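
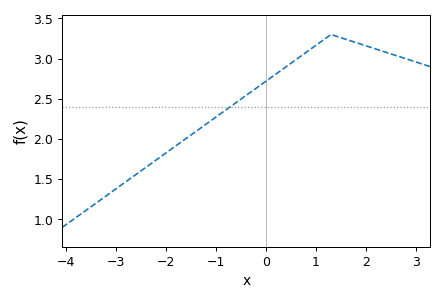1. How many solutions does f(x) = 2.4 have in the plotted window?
1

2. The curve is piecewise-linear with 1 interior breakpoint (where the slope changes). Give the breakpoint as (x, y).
(1.3, 3.3)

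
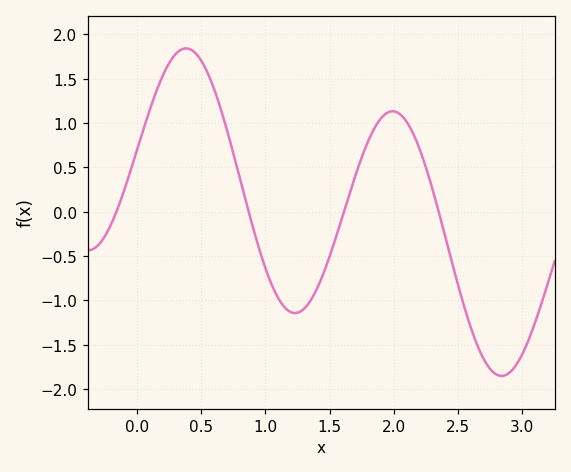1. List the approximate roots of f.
-0.162, 0.869, 1.61, 2.35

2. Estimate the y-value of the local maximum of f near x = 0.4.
1.84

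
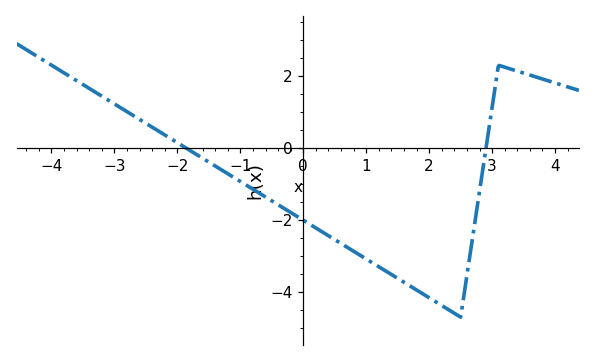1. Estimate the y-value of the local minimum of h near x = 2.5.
-4.6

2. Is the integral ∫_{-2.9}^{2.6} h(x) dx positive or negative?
negative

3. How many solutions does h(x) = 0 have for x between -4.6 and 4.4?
2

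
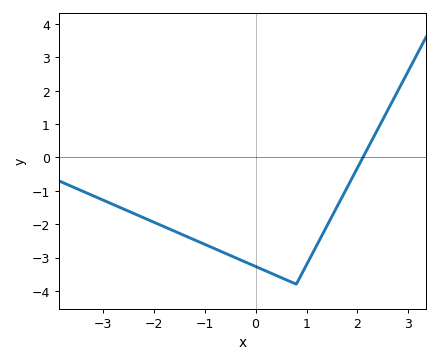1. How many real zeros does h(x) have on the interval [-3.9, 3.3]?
1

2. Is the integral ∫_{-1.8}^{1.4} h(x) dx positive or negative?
negative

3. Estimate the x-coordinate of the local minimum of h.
0.8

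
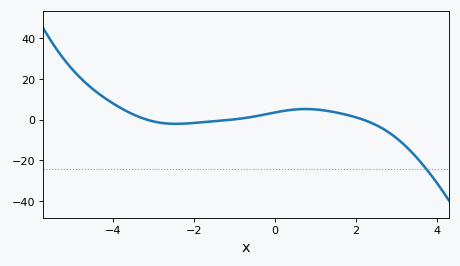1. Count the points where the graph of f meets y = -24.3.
1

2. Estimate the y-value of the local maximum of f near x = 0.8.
6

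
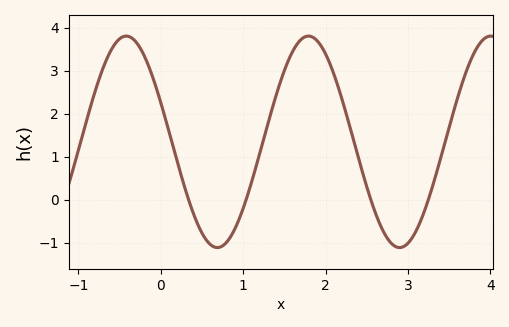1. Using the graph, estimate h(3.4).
0.985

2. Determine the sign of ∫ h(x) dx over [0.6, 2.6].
positive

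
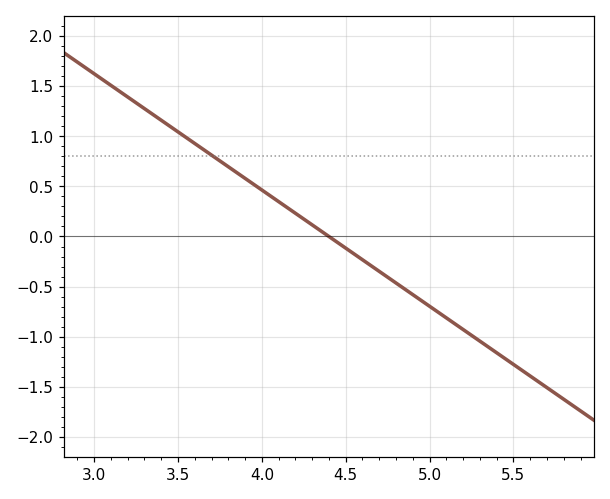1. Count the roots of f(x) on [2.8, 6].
1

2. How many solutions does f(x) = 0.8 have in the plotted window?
1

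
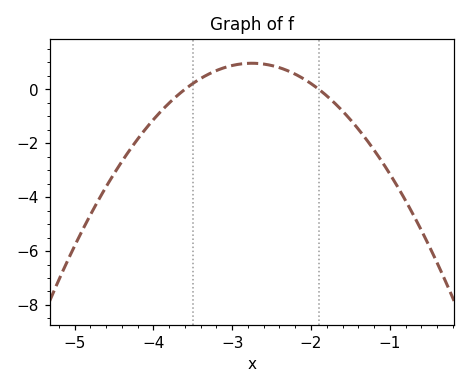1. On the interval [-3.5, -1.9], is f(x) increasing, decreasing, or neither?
neither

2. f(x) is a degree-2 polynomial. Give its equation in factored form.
y = -1.34(x + 3.6)(x + 1.9)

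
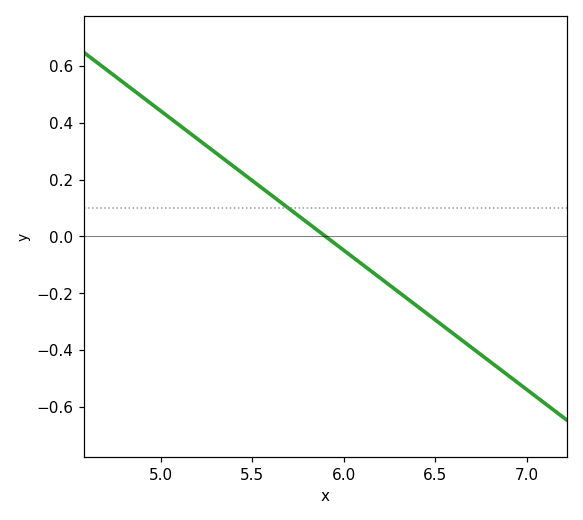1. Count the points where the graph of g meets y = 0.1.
1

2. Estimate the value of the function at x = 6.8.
-0.441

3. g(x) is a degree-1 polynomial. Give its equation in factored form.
y = -0.49(x - 5.9)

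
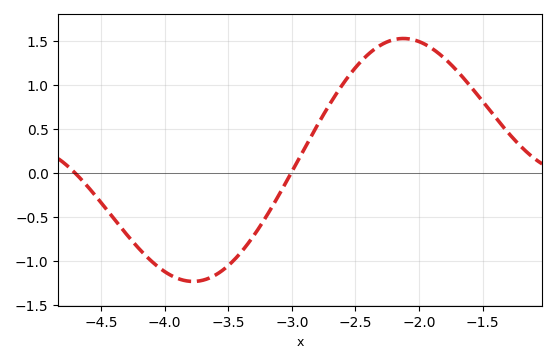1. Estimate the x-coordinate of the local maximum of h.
-2.1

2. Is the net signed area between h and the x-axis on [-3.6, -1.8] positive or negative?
positive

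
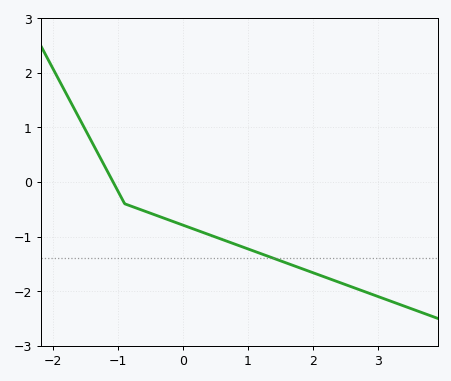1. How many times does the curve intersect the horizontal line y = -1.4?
1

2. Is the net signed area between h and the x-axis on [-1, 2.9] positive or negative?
negative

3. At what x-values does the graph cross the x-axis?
-1.08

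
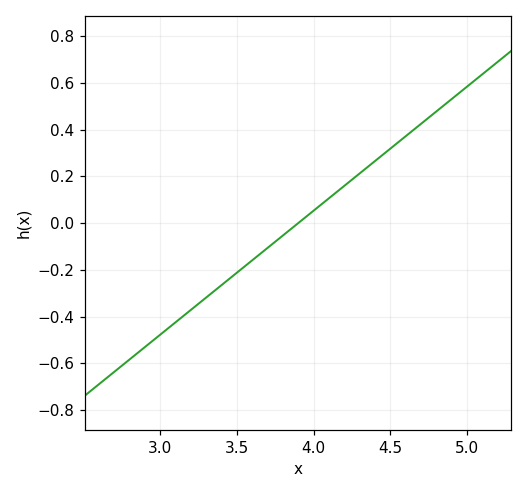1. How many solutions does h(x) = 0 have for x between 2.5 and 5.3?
1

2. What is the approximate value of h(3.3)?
-0.32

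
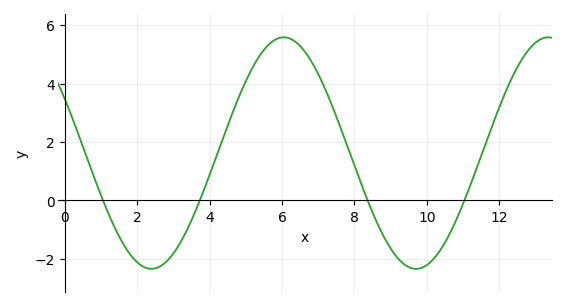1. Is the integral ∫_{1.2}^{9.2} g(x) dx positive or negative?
positive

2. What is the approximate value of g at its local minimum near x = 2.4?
-2.4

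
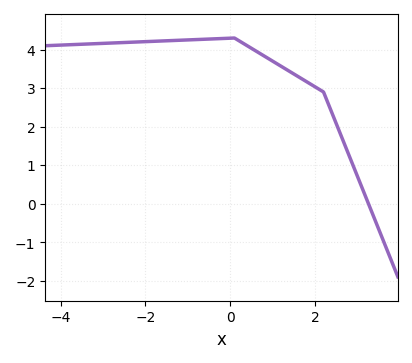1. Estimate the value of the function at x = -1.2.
4.24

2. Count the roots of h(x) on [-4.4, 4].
1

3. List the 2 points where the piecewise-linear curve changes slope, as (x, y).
(0.1, 4.3); (2.2, 2.9)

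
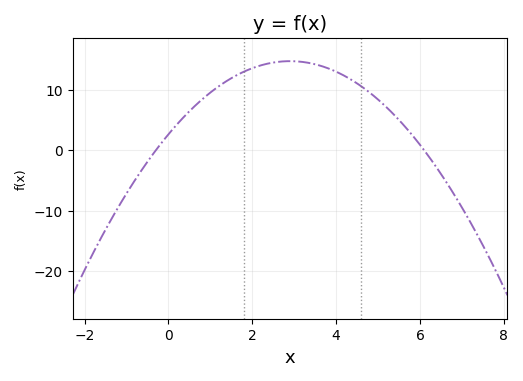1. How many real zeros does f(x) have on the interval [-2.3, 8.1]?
2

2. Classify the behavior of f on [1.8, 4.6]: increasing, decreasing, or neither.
neither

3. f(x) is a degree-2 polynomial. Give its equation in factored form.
y = -1.44(x + 0.3)(x - 6.1)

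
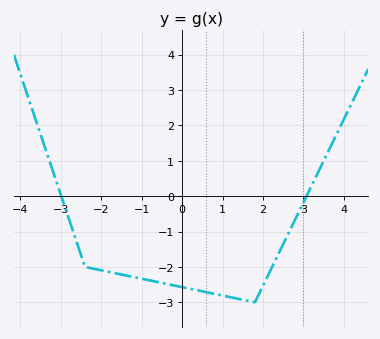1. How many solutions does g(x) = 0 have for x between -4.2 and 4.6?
2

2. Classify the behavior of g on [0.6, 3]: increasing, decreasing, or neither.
neither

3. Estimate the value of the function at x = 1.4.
-2.9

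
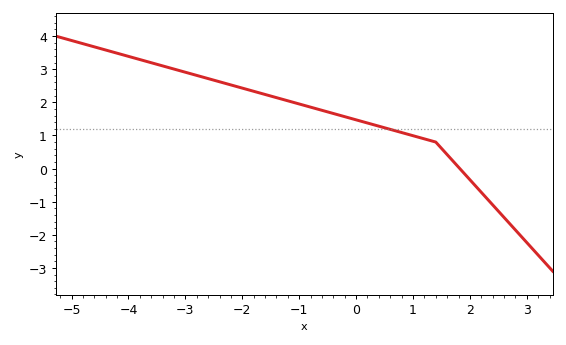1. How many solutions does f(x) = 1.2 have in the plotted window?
1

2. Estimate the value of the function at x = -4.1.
3.4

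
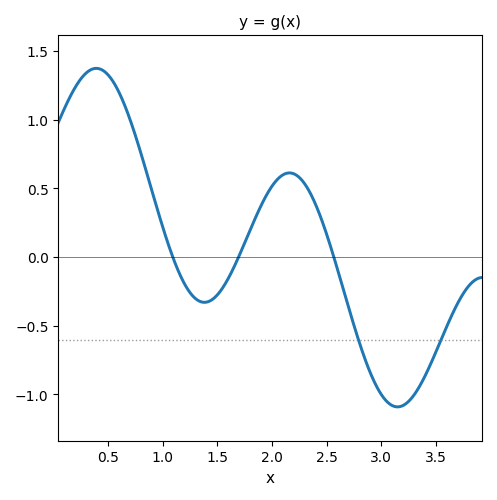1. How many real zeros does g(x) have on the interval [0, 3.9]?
3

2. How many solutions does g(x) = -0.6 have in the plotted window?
2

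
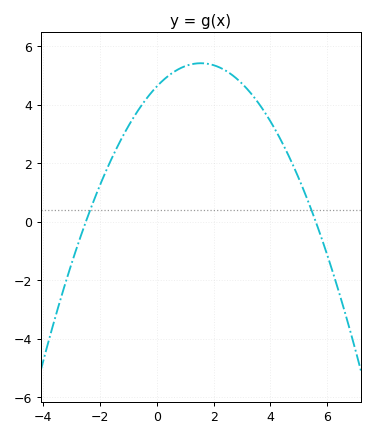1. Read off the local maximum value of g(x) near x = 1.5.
5.41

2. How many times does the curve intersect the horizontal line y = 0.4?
2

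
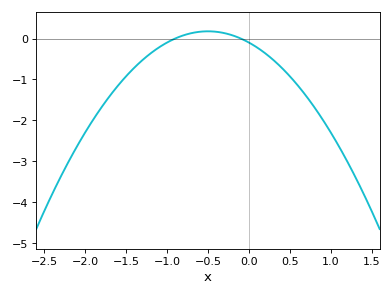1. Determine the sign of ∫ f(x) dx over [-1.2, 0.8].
negative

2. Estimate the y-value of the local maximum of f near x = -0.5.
0.176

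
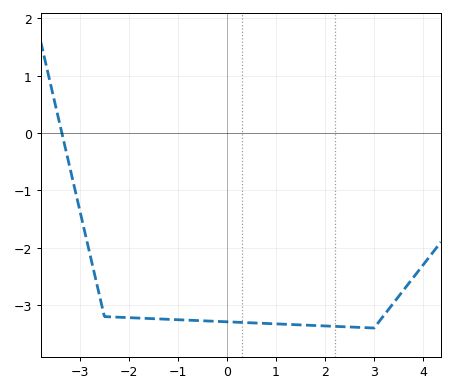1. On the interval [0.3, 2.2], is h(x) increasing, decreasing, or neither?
decreasing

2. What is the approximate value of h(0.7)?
-3.32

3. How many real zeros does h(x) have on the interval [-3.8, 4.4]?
1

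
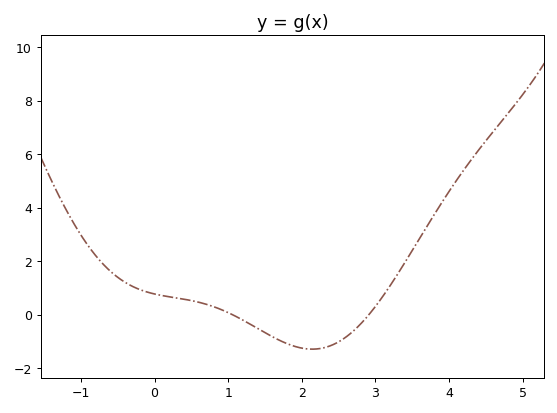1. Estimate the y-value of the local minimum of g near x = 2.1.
-1.28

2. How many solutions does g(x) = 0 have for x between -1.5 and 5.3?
2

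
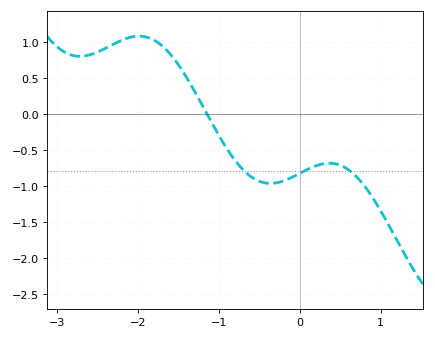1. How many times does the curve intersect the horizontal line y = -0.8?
3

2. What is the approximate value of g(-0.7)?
-0.8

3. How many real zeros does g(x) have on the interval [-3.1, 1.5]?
1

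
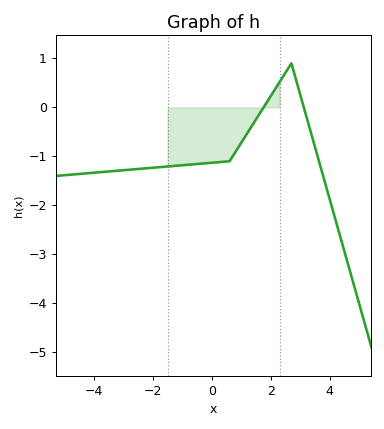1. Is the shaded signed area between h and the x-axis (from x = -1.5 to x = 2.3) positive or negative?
negative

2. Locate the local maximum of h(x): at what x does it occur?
2.8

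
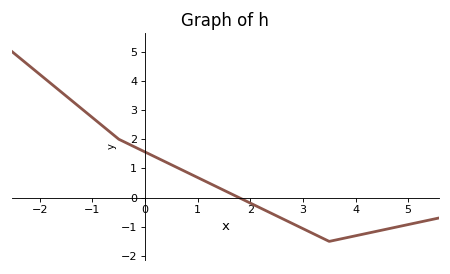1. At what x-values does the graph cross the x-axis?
1.8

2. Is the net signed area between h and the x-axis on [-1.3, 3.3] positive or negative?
positive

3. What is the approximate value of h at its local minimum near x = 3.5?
-1.5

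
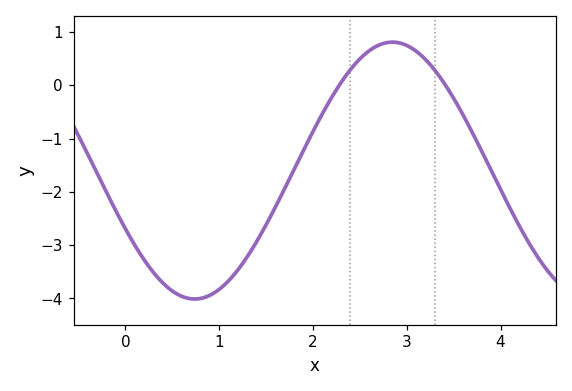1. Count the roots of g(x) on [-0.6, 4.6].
2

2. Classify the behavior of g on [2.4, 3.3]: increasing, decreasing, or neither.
neither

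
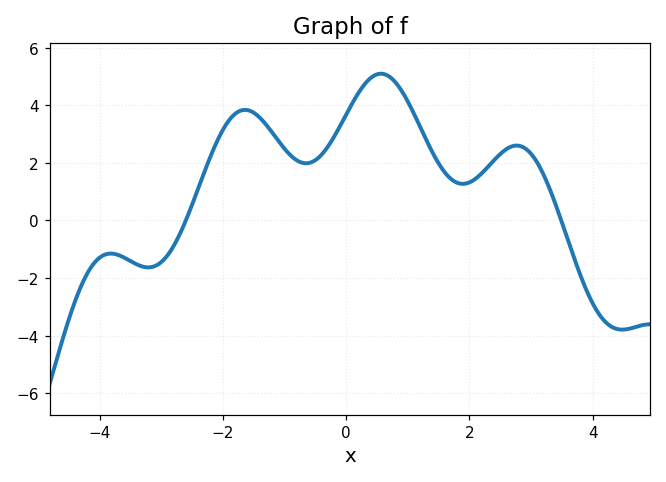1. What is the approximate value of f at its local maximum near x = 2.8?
2.6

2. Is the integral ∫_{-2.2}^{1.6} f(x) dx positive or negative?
positive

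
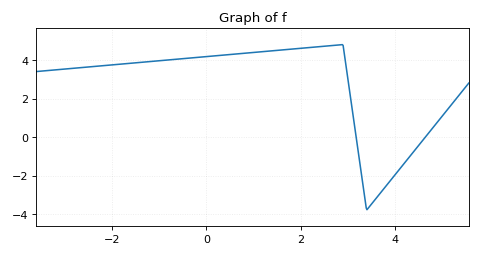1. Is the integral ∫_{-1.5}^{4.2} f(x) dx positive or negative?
positive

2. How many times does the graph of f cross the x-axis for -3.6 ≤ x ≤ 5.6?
2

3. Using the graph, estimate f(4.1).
-1.67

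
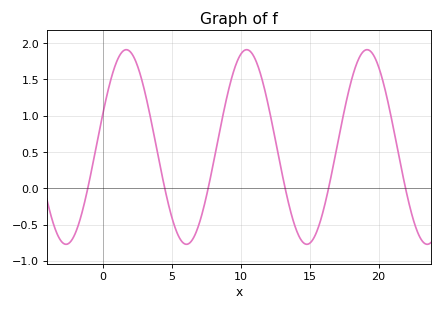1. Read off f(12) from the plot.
1.14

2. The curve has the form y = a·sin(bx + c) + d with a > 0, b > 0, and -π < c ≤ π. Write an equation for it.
y = 1.34sin(0.72x + 0.342) + 0.57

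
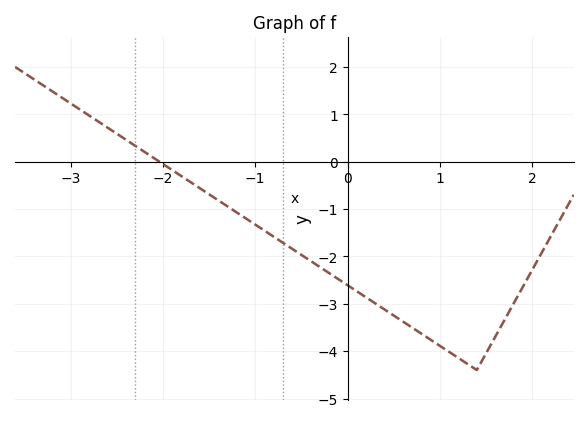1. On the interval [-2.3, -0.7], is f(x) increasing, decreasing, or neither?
decreasing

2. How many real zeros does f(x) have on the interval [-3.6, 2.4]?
1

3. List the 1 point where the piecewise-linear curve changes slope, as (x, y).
(1.4, -4.4)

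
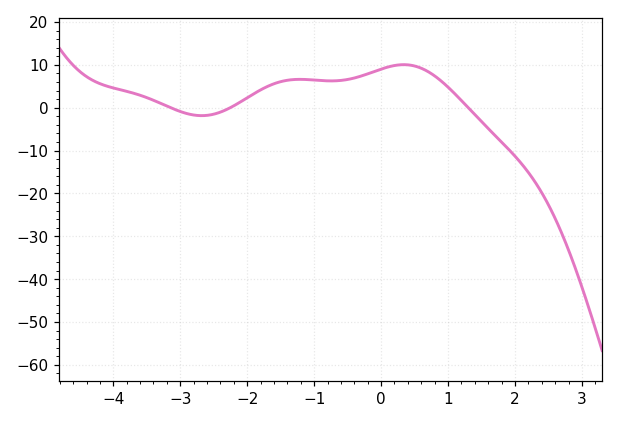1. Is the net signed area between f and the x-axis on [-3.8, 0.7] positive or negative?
positive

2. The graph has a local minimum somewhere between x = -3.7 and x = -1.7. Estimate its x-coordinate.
-2.68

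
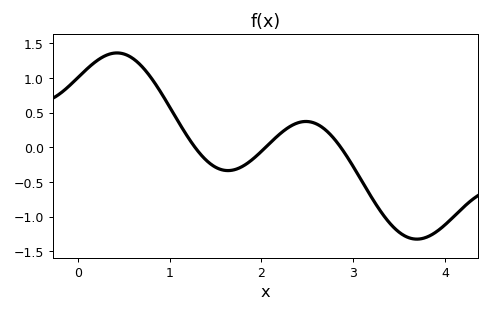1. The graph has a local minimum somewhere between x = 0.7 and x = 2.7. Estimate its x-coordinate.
1.64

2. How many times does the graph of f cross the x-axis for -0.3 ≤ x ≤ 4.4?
3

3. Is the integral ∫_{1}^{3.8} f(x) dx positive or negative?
negative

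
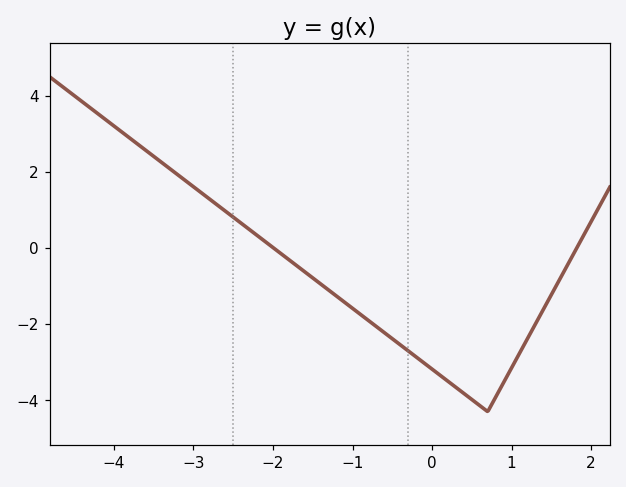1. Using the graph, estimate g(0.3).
-3.6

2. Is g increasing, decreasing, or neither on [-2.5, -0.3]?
decreasing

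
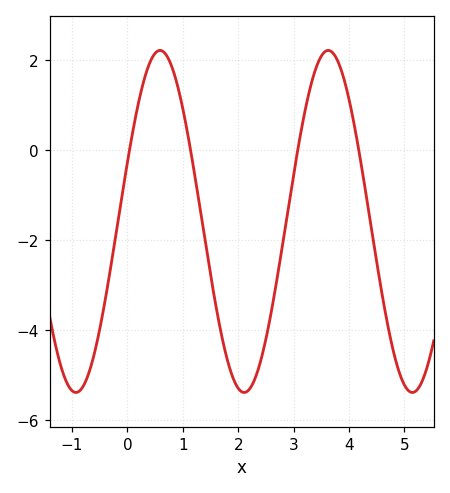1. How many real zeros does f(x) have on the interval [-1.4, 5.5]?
4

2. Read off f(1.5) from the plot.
-2.75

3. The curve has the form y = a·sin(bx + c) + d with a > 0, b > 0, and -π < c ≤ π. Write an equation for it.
y = 3.8sin(2.07x + 0.35) - 1.58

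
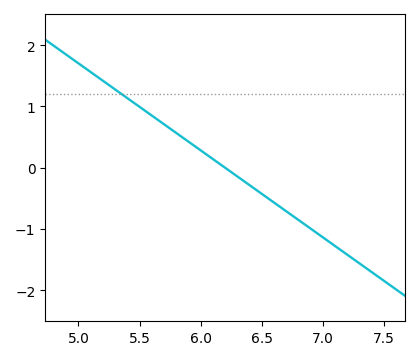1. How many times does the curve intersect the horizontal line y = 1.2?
1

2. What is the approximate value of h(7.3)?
-1.56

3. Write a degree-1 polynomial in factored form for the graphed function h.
y = -1.42(x - 6.2)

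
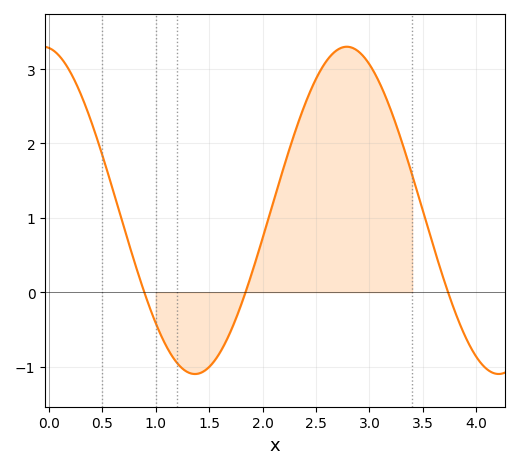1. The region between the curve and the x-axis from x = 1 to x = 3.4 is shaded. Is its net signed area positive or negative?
positive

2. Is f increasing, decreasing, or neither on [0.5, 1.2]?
decreasing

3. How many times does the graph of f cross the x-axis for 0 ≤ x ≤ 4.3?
3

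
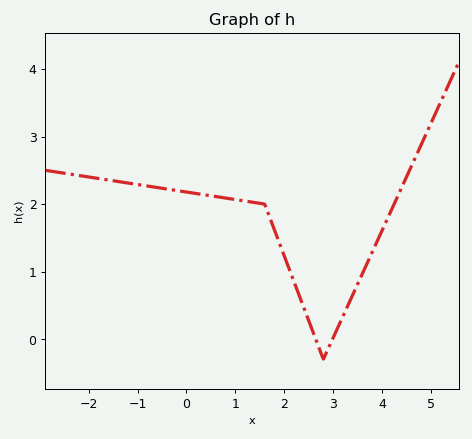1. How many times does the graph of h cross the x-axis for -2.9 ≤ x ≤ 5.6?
2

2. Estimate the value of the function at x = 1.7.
1.8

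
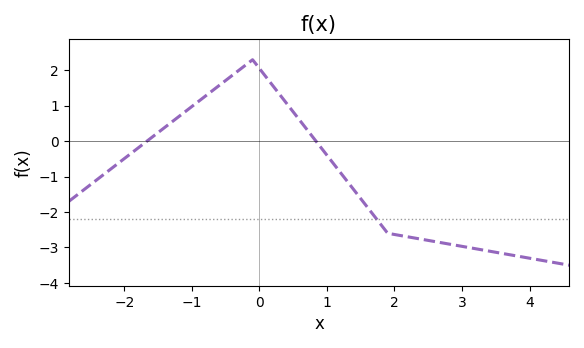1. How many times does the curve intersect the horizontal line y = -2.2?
1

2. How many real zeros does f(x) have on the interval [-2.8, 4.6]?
2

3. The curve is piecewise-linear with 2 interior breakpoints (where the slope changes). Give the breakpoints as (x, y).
(-0.1, 2.3); (1.9, -2.6)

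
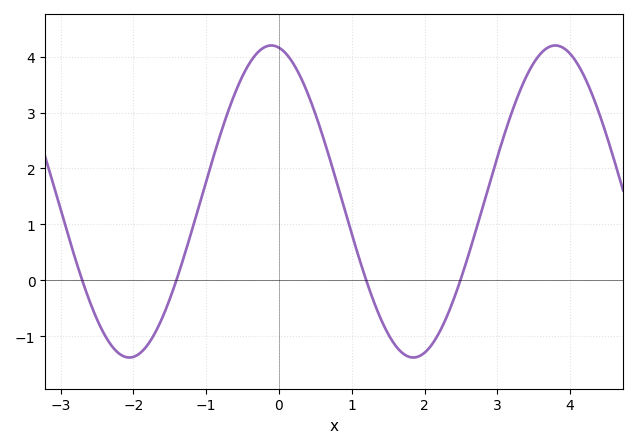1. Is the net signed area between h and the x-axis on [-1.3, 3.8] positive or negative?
positive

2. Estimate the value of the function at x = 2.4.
-0.3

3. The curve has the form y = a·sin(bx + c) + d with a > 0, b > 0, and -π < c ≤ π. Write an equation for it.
y = 2.79sin(1.6x + 1.7) + 1.41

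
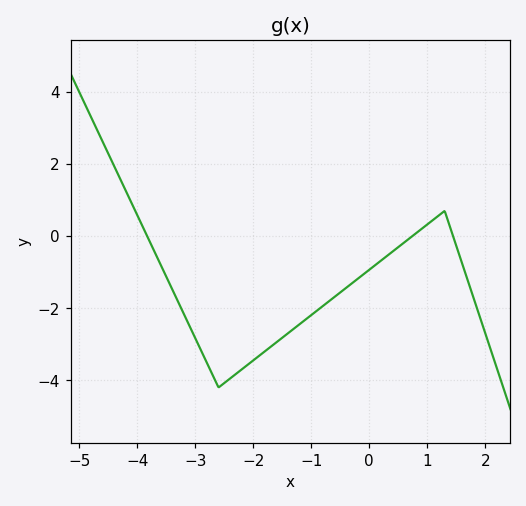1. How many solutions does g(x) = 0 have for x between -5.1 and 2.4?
3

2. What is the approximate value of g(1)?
0.4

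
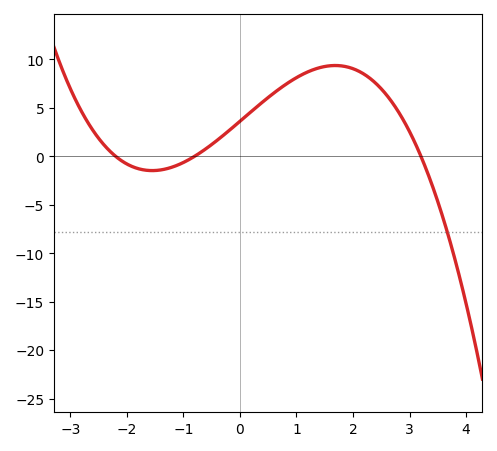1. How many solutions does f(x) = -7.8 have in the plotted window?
1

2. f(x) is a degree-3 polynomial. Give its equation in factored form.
y = -0.64(x + 2.2)(x + 0.8)(x - 3.2)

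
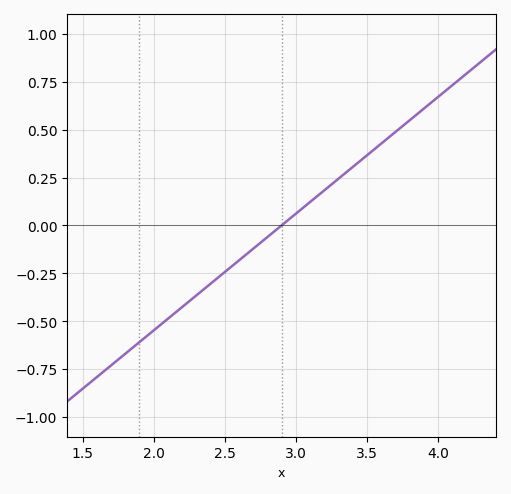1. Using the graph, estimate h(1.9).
-0.61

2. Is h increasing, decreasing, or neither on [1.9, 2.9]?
increasing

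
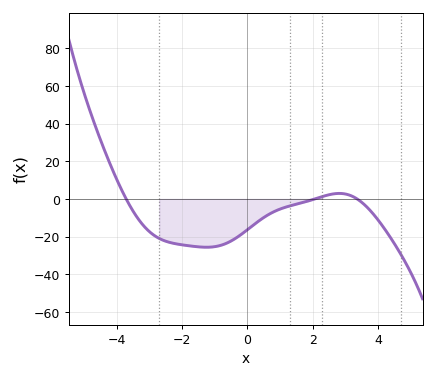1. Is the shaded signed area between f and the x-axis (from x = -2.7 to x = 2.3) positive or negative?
negative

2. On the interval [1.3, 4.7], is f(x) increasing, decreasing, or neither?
neither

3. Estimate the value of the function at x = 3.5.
-2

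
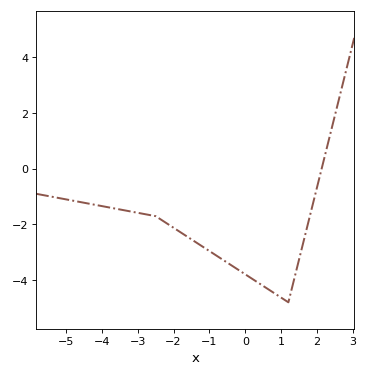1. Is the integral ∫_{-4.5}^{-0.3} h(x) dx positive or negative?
negative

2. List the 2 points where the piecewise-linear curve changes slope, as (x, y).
(-2.5, -1.7); (1.2, -4.8)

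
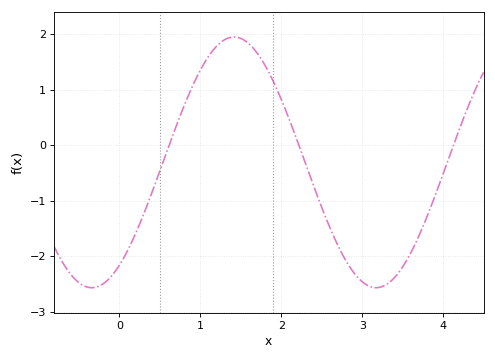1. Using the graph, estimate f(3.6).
-1.9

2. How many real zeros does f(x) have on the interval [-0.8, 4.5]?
3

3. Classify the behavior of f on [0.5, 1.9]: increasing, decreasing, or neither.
neither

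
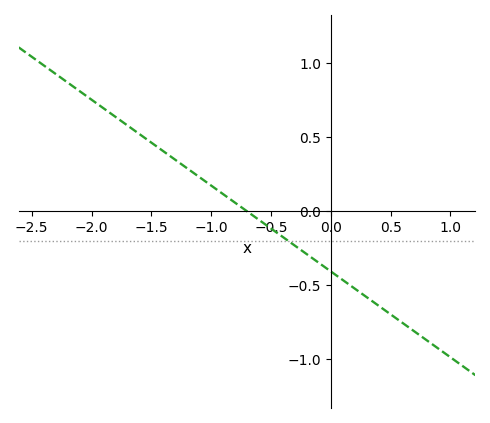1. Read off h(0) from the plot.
-0.4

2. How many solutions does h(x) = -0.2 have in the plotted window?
1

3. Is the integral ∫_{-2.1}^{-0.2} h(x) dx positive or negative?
positive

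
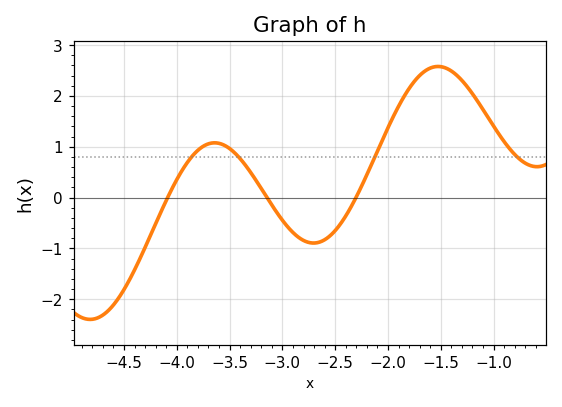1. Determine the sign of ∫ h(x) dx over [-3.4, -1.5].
positive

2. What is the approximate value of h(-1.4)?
2.5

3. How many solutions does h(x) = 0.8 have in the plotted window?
4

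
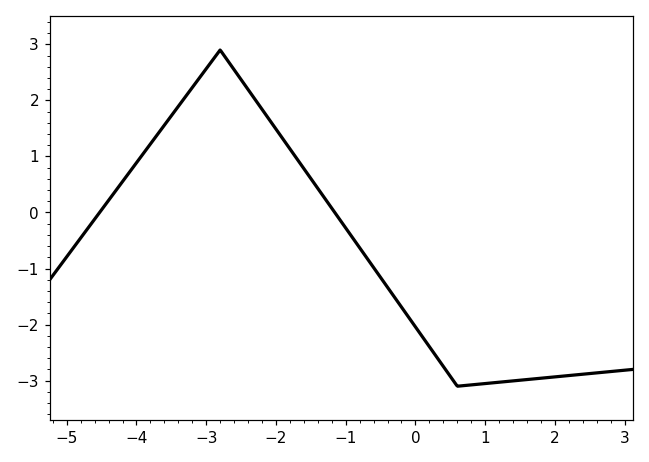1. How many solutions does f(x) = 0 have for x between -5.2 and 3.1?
2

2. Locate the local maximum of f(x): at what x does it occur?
-2.8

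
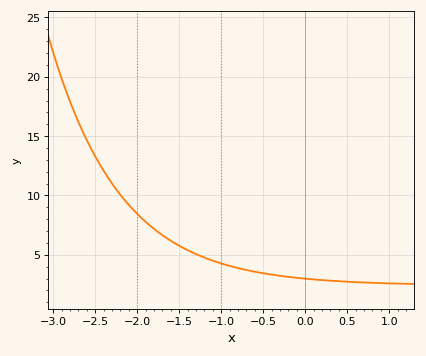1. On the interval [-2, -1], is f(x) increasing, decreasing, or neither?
decreasing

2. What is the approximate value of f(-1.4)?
5.39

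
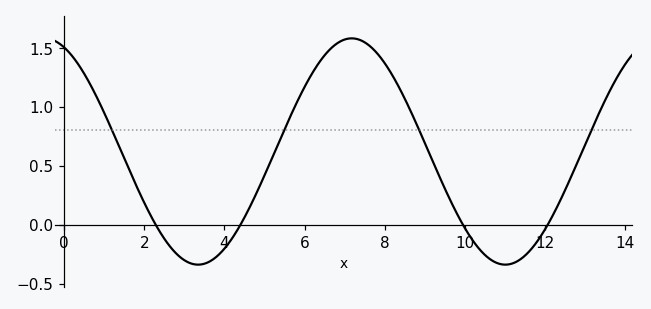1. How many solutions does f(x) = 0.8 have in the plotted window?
4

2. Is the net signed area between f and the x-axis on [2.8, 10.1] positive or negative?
positive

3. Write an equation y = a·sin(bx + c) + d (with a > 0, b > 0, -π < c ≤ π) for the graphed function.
y = 0.96sin(0.82x + 2) + 0.62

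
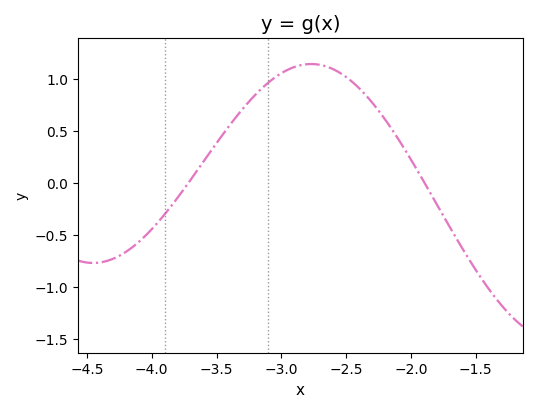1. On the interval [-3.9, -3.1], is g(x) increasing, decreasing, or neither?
increasing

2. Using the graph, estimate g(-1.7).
-0.418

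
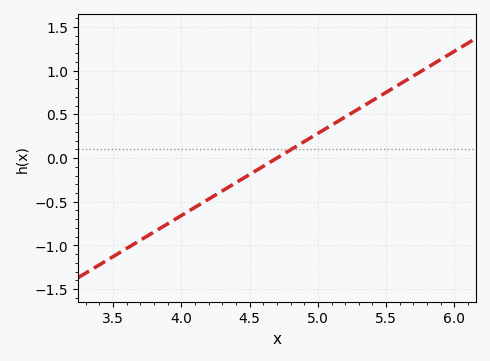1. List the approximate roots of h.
4.7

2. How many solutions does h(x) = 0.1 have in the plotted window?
1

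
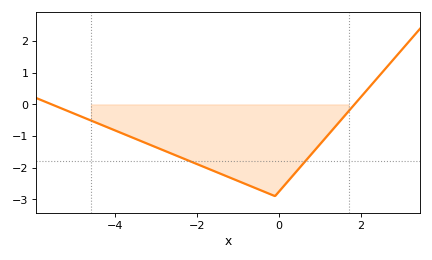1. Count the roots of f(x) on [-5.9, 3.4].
2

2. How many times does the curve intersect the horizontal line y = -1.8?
2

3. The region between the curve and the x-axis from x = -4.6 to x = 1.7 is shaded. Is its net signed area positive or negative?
negative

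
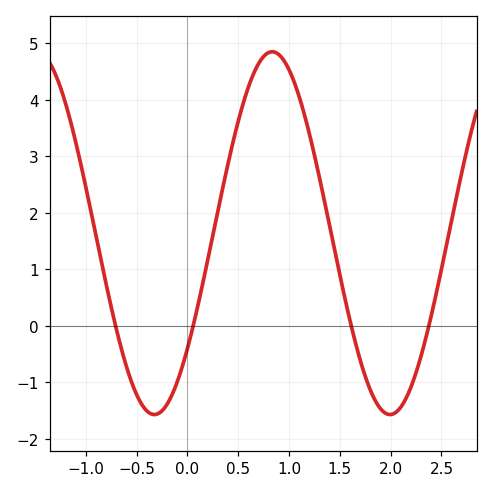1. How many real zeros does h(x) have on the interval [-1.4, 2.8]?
4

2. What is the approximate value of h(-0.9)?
1.6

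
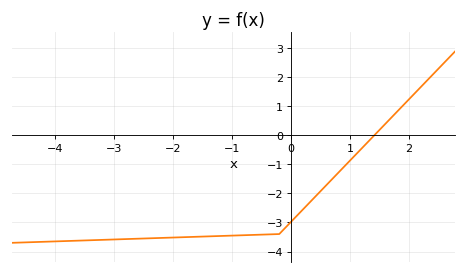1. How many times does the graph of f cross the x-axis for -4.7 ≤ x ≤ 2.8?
1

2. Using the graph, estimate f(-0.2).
-3.4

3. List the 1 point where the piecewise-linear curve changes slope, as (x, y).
(-0.2, -3.4)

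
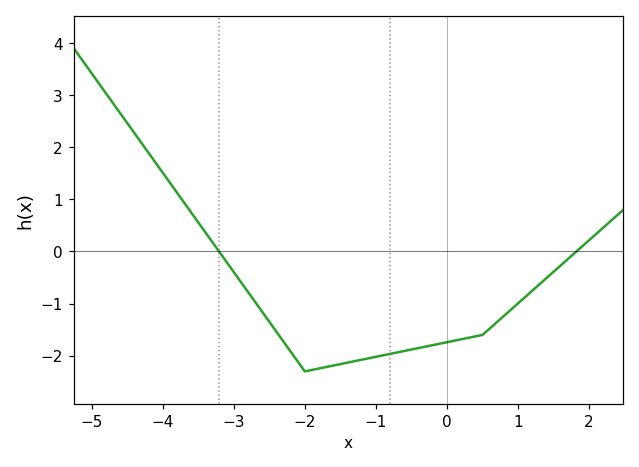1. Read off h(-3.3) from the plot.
0.179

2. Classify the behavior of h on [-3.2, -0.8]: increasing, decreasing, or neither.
neither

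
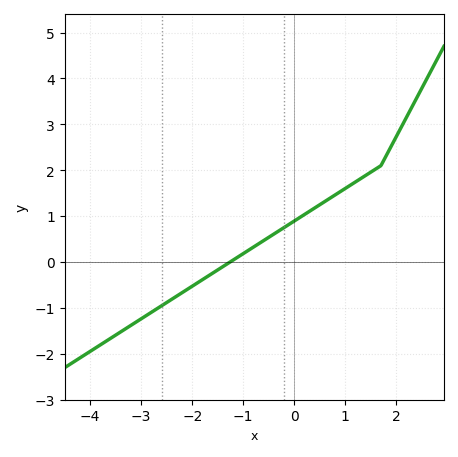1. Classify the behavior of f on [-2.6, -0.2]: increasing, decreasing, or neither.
increasing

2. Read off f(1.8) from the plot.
2.3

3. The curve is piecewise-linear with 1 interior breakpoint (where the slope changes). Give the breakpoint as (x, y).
(1.7, 2.1)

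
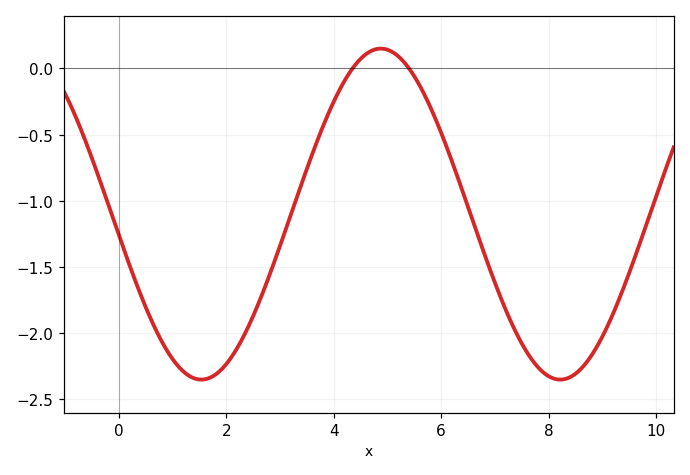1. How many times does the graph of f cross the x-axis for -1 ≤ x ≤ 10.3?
2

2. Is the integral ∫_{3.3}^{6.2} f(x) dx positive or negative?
negative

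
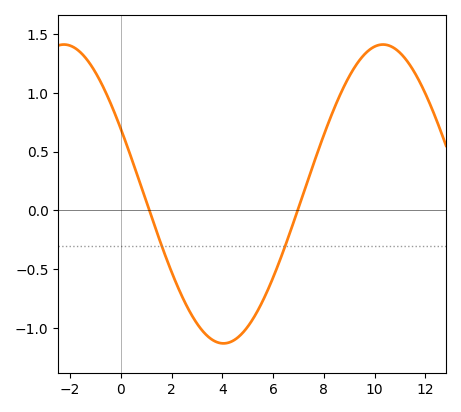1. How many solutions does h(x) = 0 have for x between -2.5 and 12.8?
2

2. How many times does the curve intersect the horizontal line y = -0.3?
2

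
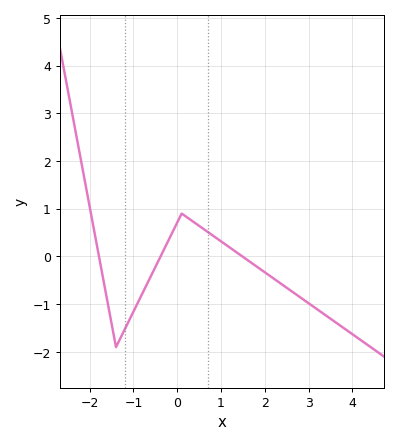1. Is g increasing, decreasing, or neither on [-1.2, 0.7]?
neither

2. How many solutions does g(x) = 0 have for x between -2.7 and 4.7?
3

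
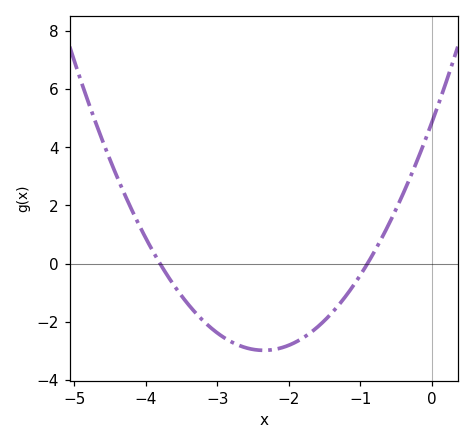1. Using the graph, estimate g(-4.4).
3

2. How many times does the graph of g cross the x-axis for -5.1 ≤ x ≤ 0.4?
2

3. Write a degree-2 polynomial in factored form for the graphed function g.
y = 1.42(x + 3.8)(x + 0.9)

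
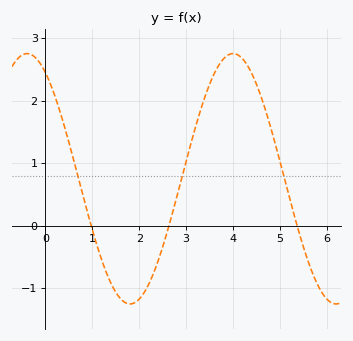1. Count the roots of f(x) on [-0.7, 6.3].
3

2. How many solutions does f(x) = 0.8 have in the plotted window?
3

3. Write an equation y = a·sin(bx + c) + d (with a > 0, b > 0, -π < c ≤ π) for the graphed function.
y = 2sin(1.43x + 2.13) + 0.75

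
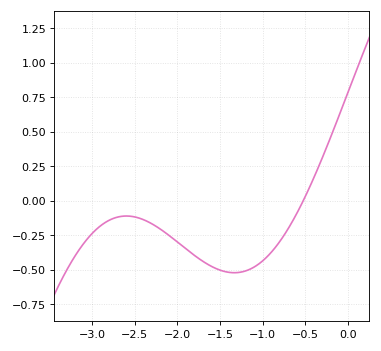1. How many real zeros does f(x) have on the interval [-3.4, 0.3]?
1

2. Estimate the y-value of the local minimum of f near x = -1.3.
-0.5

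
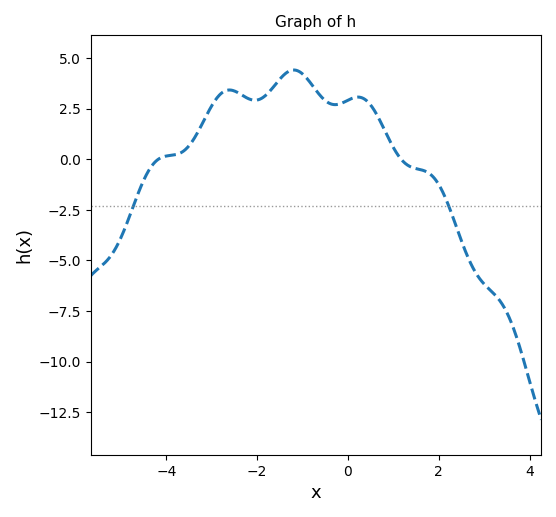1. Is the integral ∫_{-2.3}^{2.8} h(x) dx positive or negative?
positive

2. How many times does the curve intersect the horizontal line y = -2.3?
2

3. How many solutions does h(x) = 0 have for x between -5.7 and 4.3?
2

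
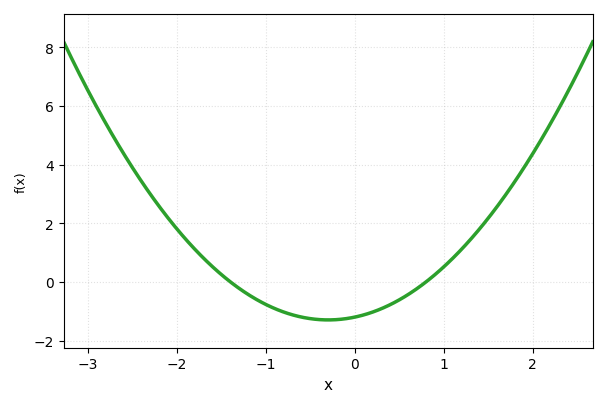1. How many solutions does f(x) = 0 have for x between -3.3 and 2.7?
2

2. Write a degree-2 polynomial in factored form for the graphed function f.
y = 1.07(x + 1.4)(x - 0.8)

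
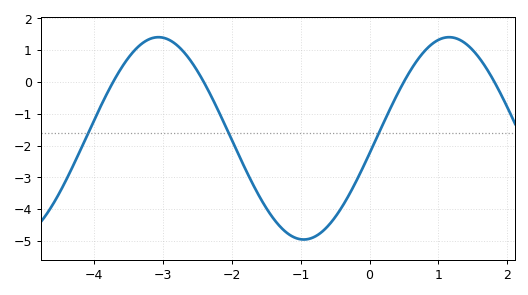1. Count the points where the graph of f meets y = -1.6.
3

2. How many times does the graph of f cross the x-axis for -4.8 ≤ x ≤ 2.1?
4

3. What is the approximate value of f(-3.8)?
-0.3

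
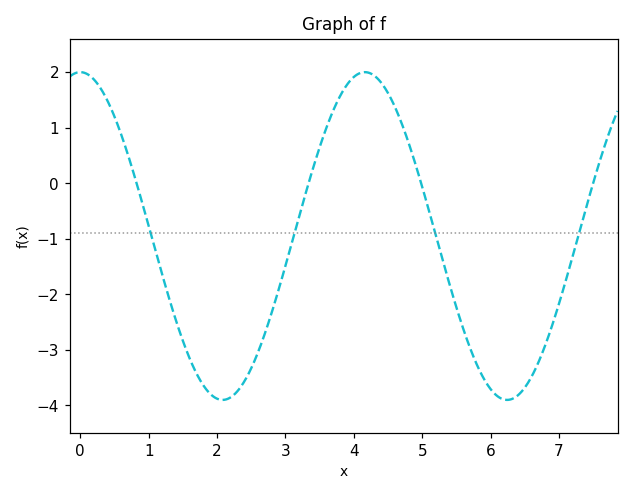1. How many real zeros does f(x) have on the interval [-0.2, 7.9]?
4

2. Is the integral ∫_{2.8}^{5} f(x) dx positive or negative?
positive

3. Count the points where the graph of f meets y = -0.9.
4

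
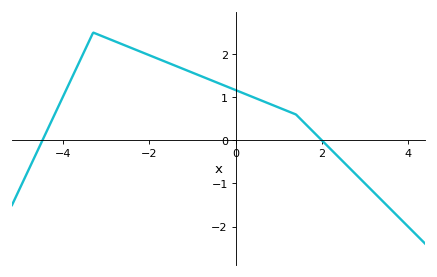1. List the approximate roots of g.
-4.48, 2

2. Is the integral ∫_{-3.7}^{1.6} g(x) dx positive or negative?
positive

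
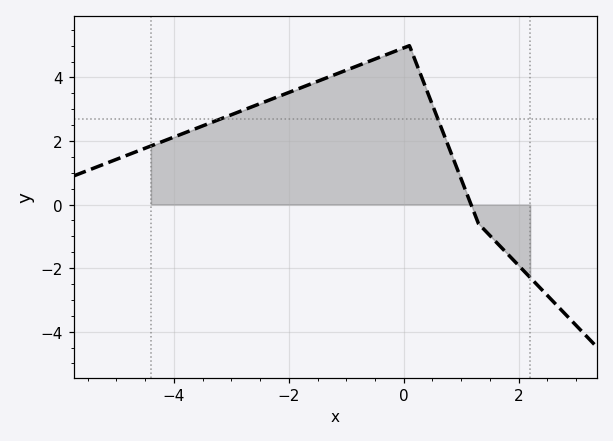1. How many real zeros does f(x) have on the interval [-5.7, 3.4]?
1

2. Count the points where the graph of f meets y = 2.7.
2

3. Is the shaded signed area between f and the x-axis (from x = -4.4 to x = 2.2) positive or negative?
positive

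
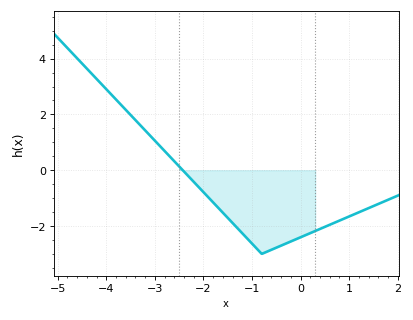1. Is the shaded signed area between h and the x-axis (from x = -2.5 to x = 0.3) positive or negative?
negative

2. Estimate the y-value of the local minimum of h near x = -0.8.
-3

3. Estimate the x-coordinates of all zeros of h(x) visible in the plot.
-2.43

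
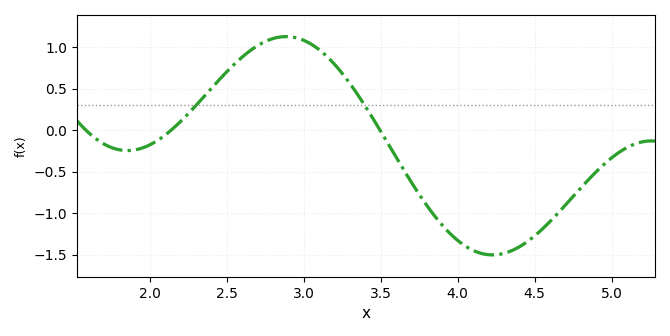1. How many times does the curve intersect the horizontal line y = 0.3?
2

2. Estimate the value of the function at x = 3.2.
0.8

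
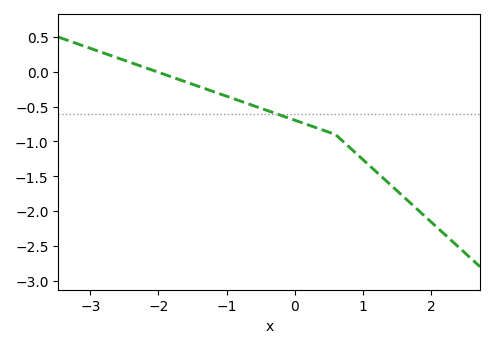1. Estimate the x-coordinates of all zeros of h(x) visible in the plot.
-2.02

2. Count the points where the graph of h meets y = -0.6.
1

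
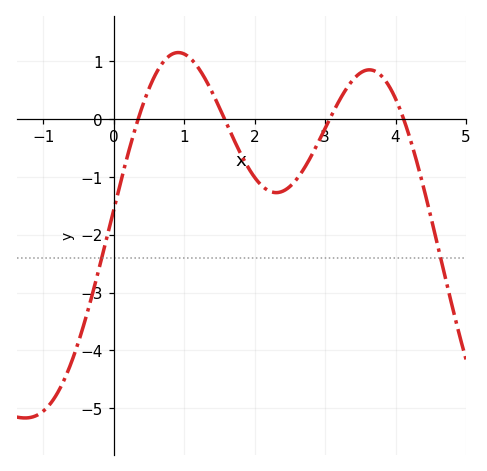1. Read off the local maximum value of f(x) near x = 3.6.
0.854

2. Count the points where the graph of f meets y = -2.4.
2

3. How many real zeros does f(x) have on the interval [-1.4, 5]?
4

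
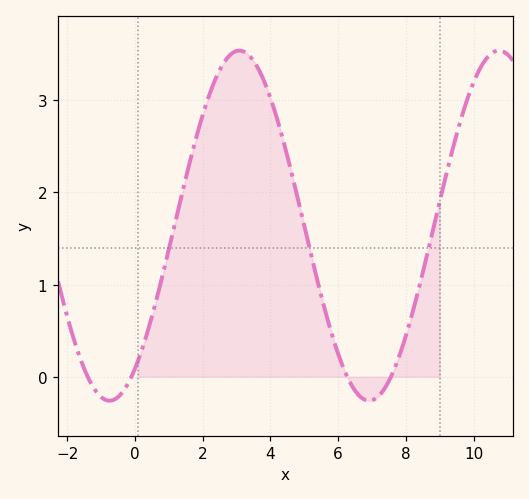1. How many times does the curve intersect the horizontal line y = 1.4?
3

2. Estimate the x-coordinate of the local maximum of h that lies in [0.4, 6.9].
3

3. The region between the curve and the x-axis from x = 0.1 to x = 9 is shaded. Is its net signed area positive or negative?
positive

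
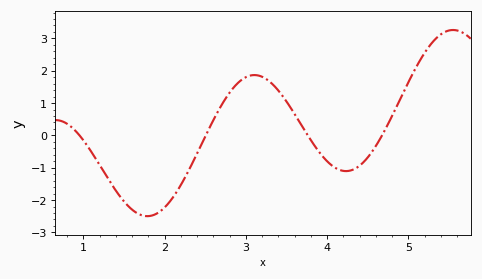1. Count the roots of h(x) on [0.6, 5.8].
4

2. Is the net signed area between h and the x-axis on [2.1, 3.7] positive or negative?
positive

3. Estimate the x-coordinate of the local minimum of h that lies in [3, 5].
4.2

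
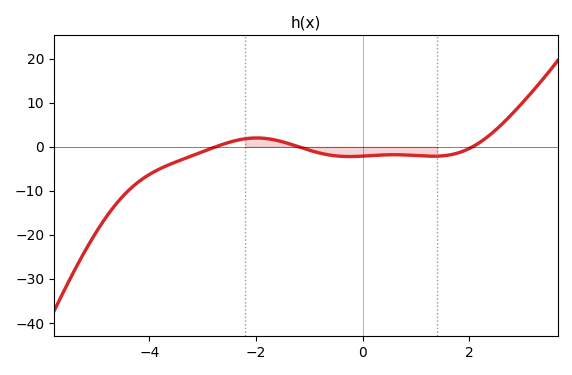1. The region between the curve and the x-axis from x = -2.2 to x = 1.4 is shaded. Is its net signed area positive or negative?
negative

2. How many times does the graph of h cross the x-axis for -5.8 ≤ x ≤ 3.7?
3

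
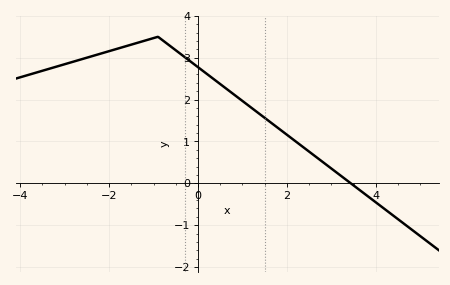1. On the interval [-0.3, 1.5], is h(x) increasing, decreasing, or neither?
decreasing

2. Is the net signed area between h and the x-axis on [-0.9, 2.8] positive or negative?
positive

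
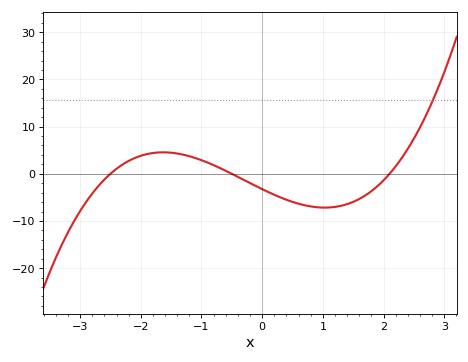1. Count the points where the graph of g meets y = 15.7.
1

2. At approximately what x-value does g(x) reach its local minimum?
1.03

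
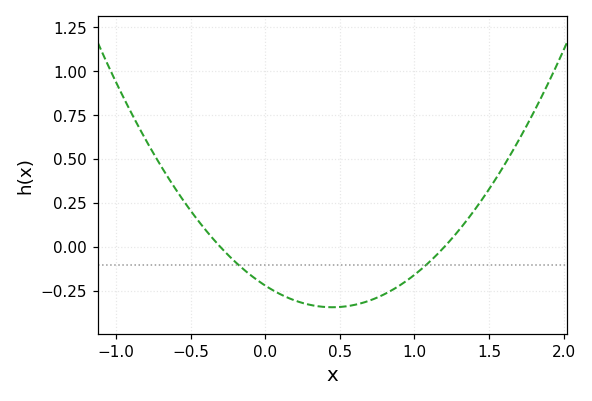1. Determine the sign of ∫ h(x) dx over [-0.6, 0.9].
negative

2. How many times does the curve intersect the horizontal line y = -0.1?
2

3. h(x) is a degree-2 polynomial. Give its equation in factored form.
y = 0.61(x + 0.3)(x - 1.2)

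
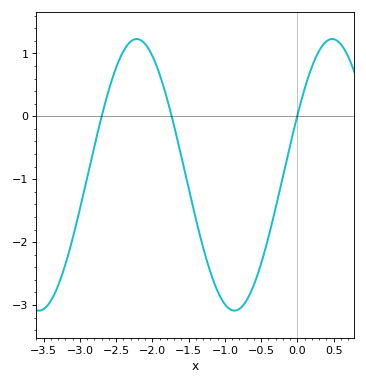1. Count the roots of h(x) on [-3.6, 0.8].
3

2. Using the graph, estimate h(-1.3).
-2.1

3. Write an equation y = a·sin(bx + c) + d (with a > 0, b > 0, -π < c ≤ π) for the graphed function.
y = 2.16sin(2.3x + 0.45) - 0.93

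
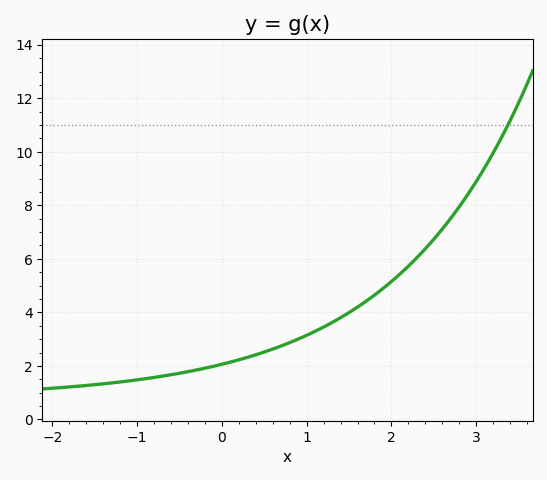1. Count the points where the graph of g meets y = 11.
1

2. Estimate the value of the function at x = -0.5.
1.72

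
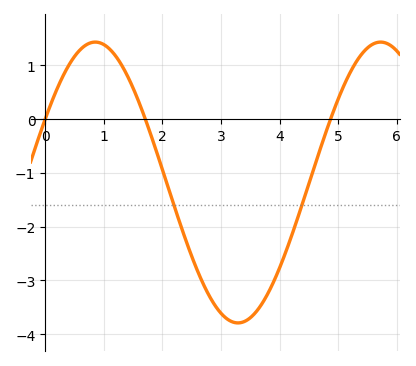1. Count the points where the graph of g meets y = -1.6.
2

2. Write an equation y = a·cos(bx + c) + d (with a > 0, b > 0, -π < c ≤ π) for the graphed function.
y = 2.61cos(1.3x - 1.1) - 1.18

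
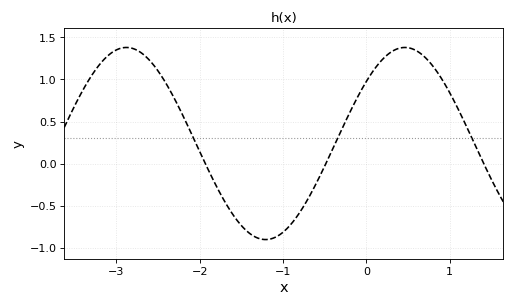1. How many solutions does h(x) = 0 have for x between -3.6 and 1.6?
3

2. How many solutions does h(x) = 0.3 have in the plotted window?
3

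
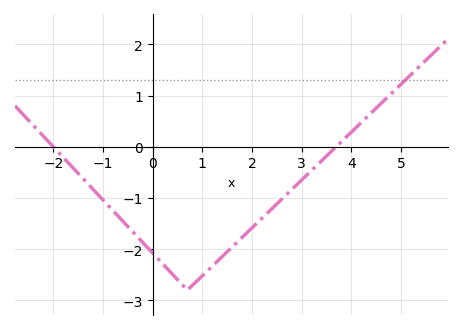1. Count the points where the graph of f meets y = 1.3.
1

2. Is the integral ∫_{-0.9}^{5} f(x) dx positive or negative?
negative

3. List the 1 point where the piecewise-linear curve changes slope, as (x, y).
(0.7, -2.8)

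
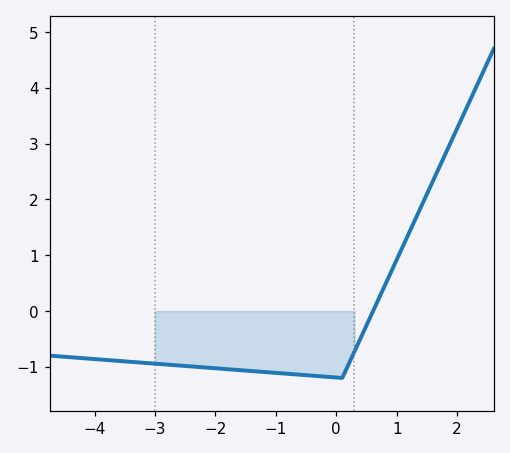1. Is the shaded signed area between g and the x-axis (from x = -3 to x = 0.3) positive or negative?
negative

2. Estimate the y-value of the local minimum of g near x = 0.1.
-1.2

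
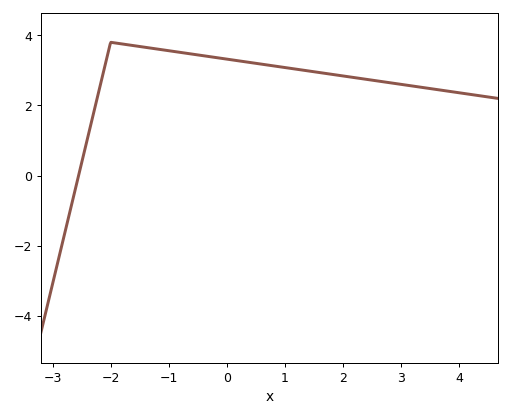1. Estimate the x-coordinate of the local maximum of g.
-2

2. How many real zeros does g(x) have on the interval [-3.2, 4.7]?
1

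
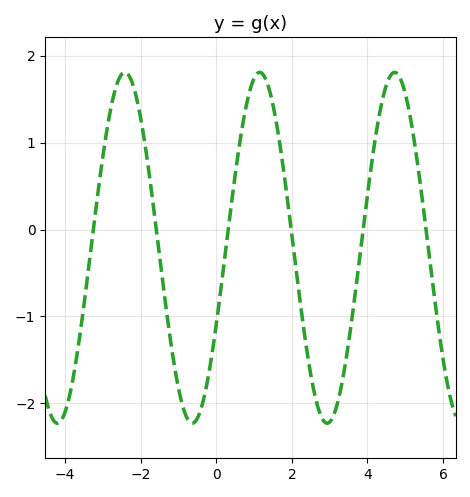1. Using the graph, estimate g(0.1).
-0.8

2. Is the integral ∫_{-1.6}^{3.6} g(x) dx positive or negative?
negative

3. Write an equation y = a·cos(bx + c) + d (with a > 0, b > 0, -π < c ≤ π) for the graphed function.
y = 2.02cos(1.8x - 2) - 0.21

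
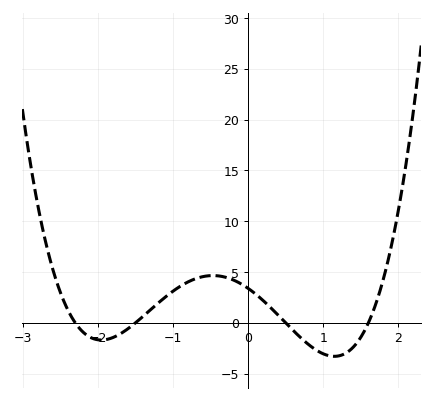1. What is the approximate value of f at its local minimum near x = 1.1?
-3.29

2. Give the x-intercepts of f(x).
-2.3, -1.5, 0.5, 1.6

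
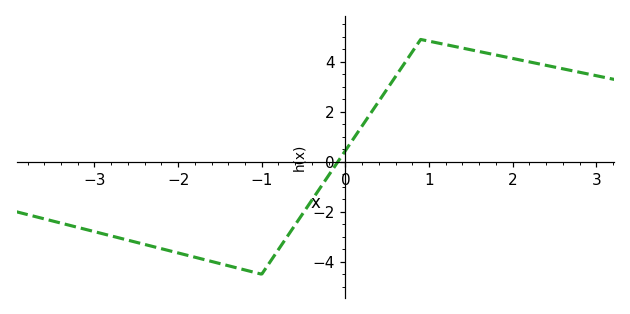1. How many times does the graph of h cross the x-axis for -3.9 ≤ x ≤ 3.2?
1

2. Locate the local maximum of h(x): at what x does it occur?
0.9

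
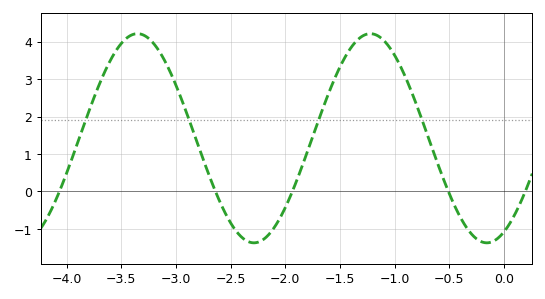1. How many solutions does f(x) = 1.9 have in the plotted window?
4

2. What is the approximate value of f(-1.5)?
3.32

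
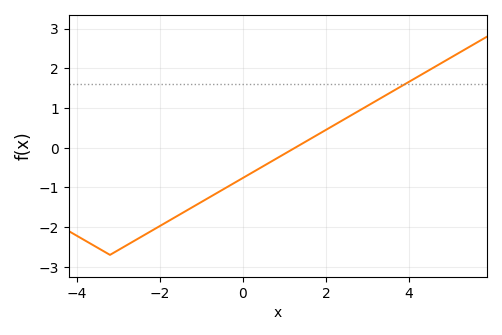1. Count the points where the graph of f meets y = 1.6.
1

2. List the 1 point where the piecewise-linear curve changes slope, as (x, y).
(-3.2, -2.7)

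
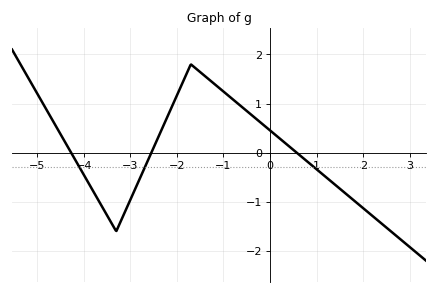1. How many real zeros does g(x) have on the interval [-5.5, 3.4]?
3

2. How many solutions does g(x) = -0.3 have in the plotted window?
3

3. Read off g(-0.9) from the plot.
1.17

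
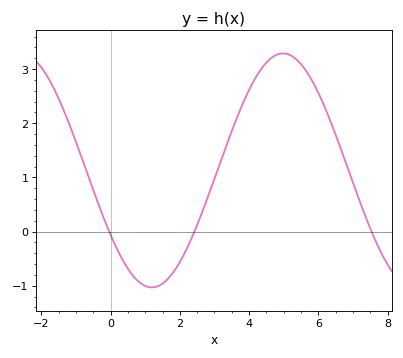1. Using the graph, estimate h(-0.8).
1.31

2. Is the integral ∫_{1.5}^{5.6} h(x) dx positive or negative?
positive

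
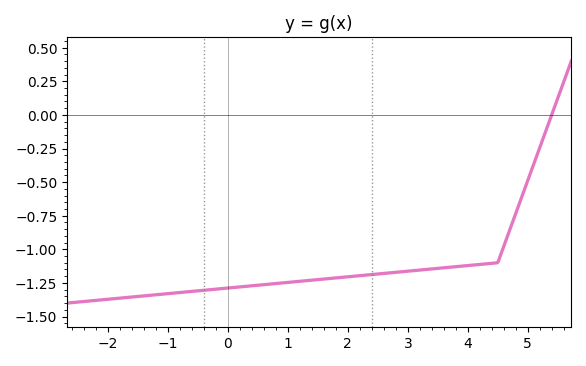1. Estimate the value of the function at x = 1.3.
-1.23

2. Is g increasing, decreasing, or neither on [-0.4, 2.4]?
increasing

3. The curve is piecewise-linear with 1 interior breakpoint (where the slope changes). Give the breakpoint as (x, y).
(4.5, -1.1)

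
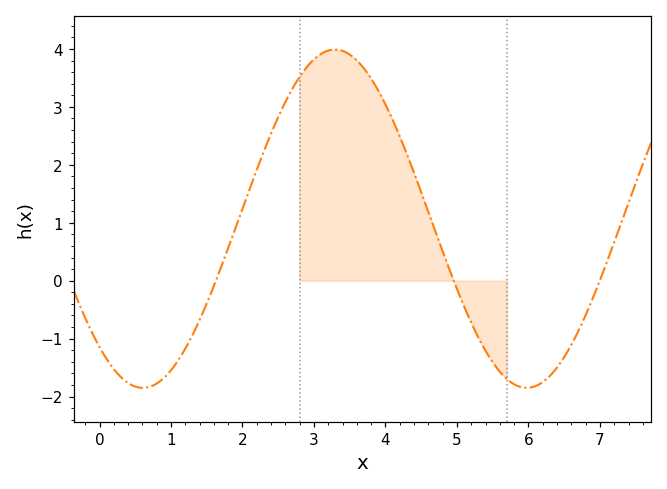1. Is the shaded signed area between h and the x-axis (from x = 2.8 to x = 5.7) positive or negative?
positive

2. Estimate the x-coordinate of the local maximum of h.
3.29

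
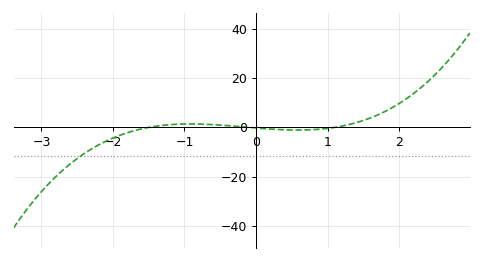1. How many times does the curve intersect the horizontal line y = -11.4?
1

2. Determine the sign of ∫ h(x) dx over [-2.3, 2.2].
positive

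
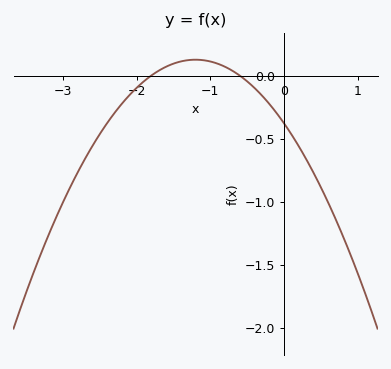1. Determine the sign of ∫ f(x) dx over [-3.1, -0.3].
negative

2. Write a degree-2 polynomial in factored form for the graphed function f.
y = -0.35(x + 1.8)(x + 0.6)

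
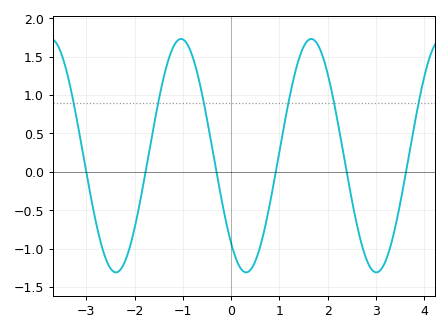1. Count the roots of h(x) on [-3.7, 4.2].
6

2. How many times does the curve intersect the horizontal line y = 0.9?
6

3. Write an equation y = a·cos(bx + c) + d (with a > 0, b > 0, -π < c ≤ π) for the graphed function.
y = 1.52cos(2.3x + 2.4) + 0.21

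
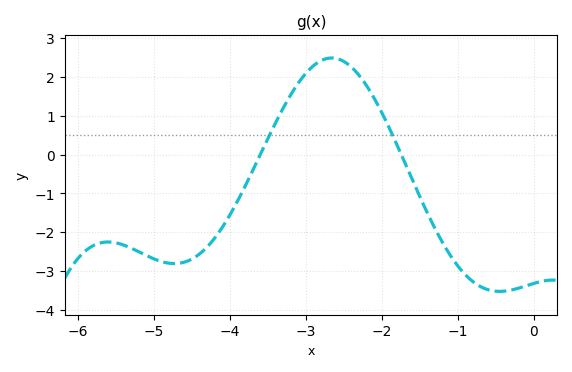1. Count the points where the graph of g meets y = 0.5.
2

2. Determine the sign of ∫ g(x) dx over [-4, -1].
positive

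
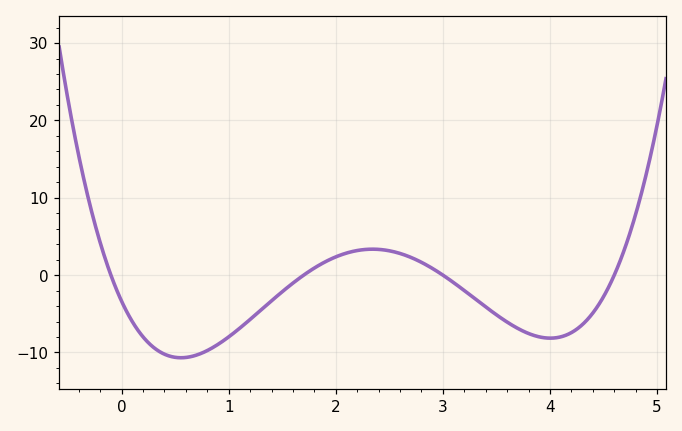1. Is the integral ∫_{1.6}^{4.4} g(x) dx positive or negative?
negative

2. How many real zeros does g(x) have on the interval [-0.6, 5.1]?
4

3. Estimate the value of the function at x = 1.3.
-4.52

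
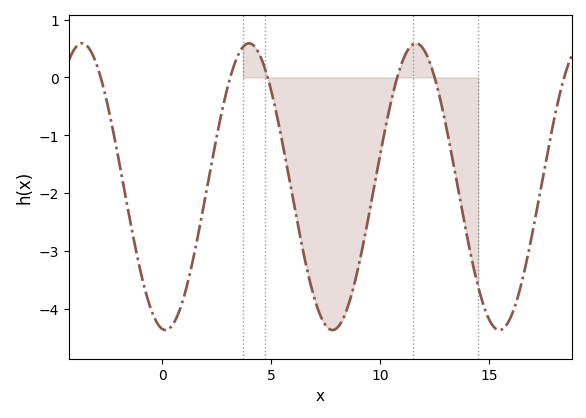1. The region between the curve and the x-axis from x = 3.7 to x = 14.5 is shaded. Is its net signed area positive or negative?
negative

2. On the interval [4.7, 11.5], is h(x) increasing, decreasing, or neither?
neither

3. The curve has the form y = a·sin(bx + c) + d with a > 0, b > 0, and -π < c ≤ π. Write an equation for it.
y = 2.48sin(0.82x - 1.69) - 1.89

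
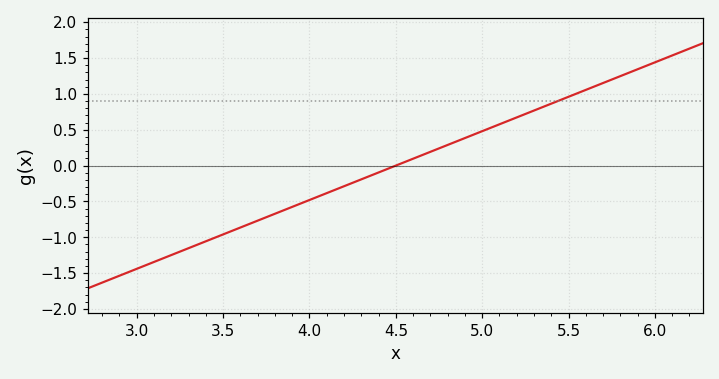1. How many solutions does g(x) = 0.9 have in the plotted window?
1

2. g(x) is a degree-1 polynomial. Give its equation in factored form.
y = 0.96(x - 4.5)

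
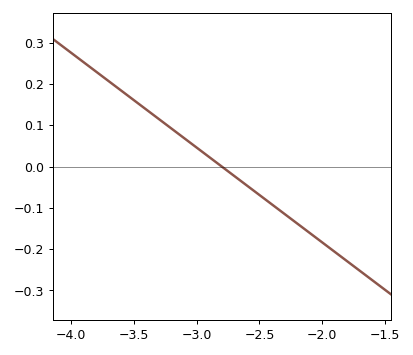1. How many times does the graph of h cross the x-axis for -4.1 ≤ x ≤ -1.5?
1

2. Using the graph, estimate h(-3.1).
0.069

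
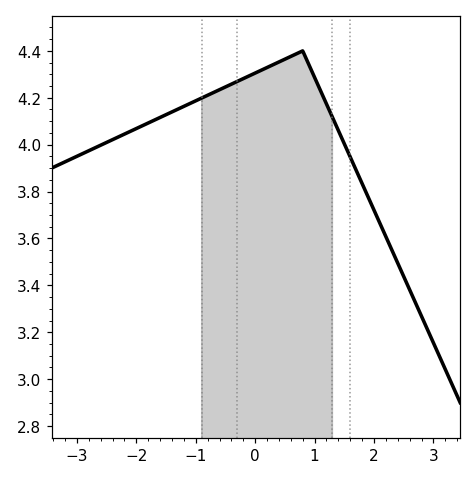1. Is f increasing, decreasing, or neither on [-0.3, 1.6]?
neither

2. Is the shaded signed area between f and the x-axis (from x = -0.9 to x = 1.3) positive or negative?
positive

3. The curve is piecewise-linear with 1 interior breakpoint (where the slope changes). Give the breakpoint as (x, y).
(0.8, 4.4)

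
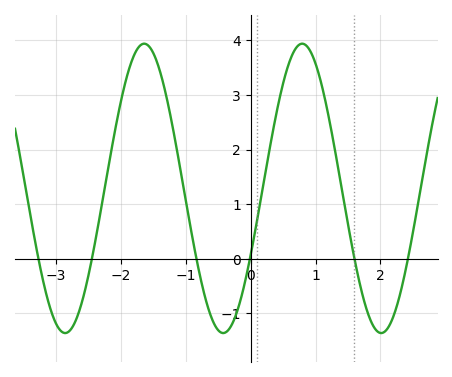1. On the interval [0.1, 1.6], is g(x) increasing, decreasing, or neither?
neither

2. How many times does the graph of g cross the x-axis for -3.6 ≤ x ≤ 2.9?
6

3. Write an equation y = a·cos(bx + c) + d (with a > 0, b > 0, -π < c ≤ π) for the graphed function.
y = 2.65cos(2.58x - 2.05) + 1.29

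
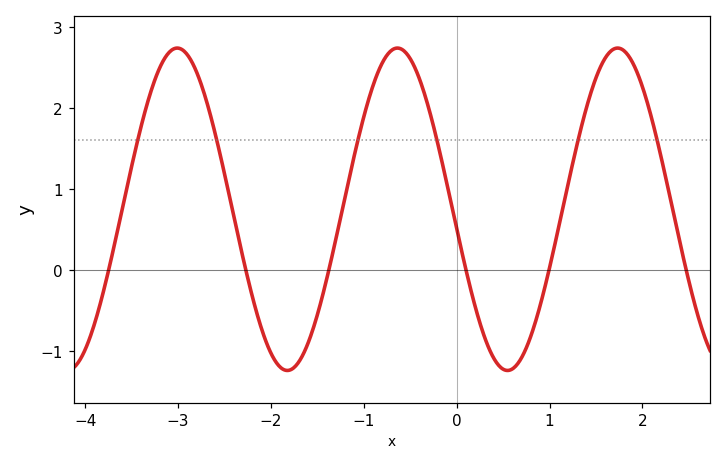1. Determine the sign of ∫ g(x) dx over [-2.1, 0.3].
positive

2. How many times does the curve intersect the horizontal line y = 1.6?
6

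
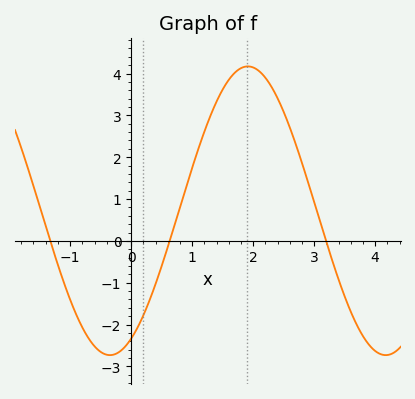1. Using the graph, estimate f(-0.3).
-2.7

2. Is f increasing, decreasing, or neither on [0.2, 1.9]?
increasing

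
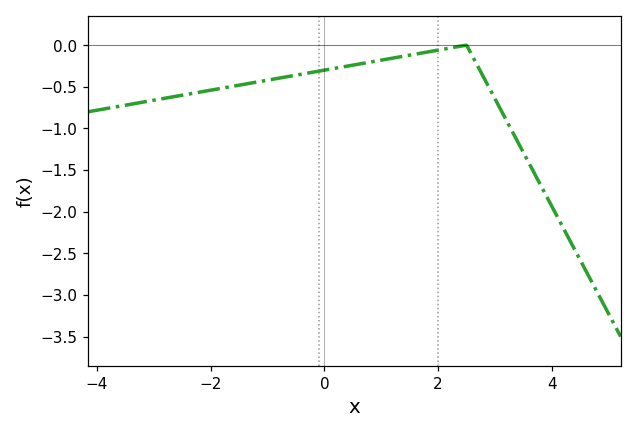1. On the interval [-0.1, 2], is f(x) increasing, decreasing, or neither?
increasing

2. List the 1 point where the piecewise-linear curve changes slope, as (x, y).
(2.5, 0)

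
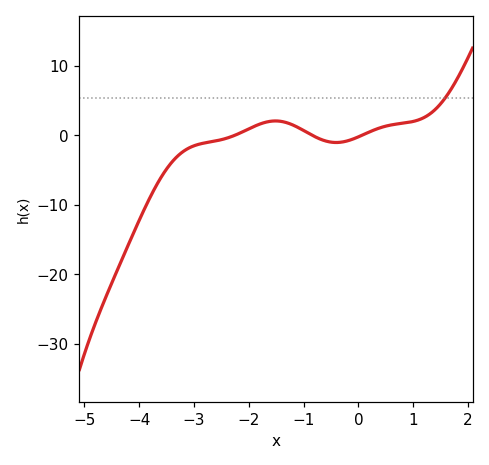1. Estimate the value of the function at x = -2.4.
0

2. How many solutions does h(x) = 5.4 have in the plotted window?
1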